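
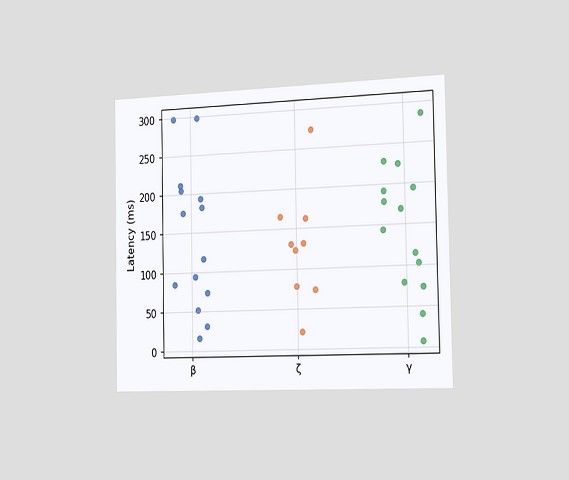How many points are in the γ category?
14

The chart is viewed slightly from the right. Counting the markers in the γ column gives 14.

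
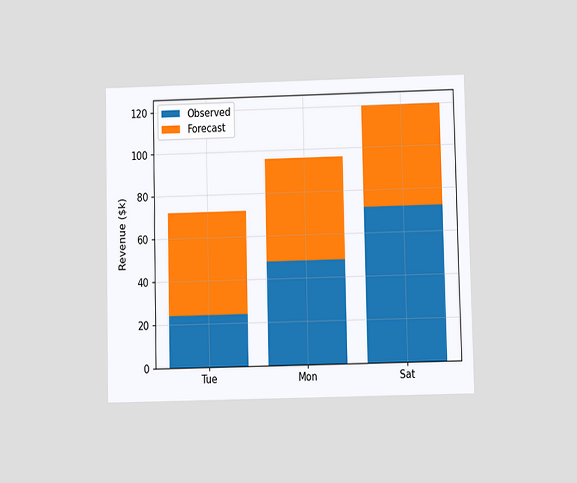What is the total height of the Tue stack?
$72k

The chart is viewed at a slight angle. The Tue stack's top reaches $72k on the y-axis.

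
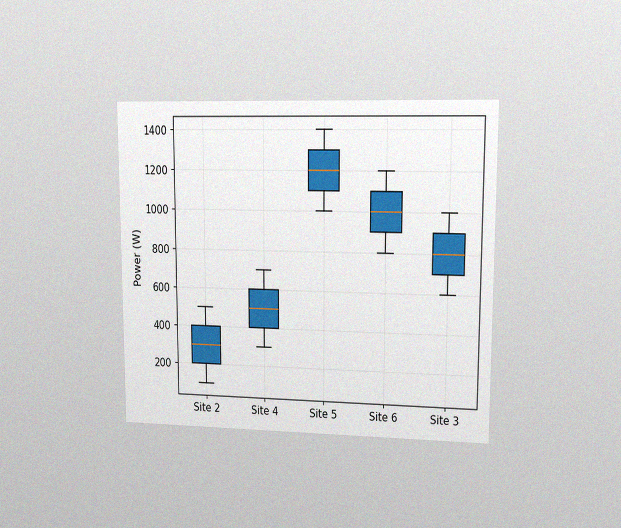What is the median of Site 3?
800W

The chart is viewed at a slight angle, with some photo noise. The median line in the Site 3 box sits at 800W.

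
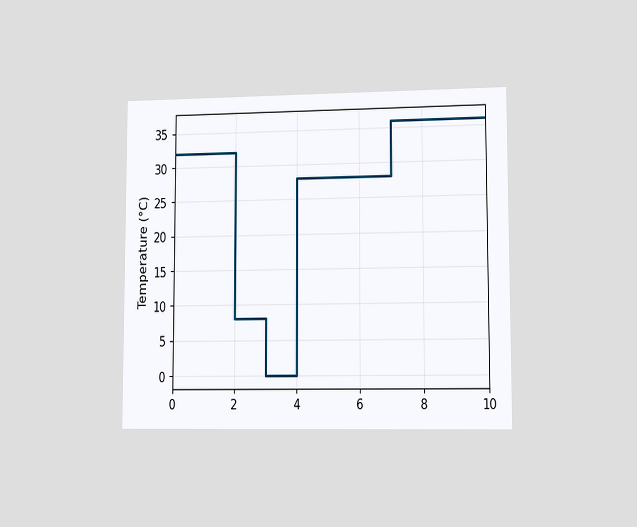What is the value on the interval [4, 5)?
28°C

The chart is viewed at a slight angle. On [4, 5) the step sits at 28°C.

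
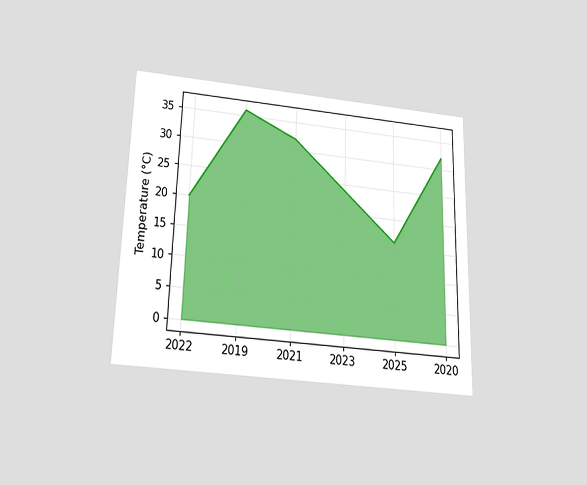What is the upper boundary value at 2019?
36°C

The chart is viewed slightly from below. At 2019 the upper boundary is at 36°C.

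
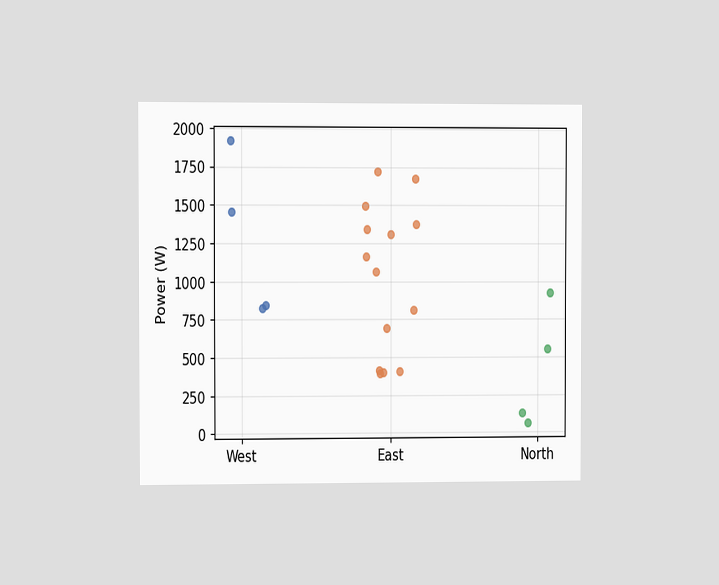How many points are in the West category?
4

The chart is viewed slightly from the left. Counting the markers in the West column gives 4.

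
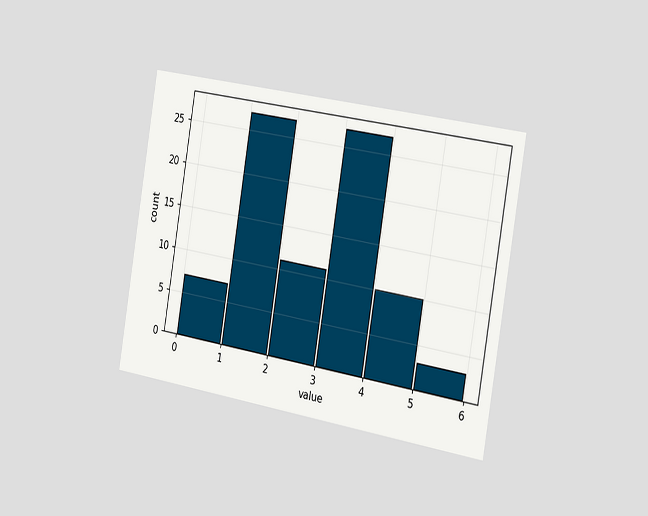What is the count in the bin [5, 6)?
The chart is tilted about 9° clockwise and viewed slightly from the right. The [5, 6) bin has height 3.

3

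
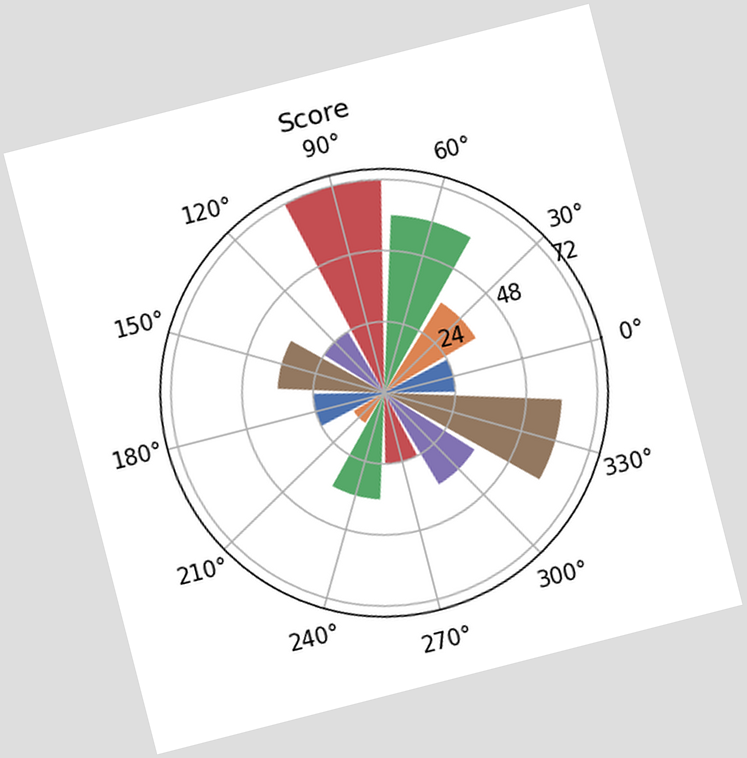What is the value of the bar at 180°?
24

The chart is tilted about 14° counter-clockwise. The bar at 180° reaches 24 on the radial axis.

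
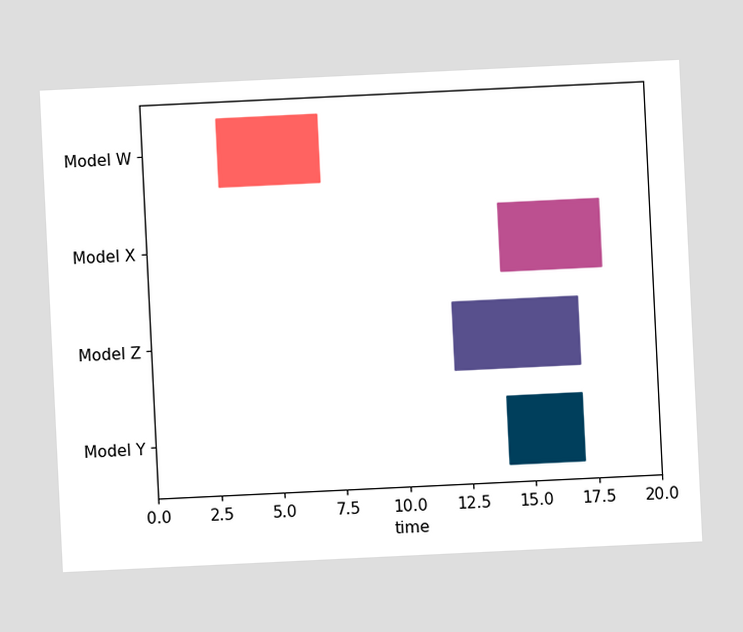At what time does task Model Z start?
12

The chart is tilted about 3° counter-clockwise. The Model Z bar begins at t=12.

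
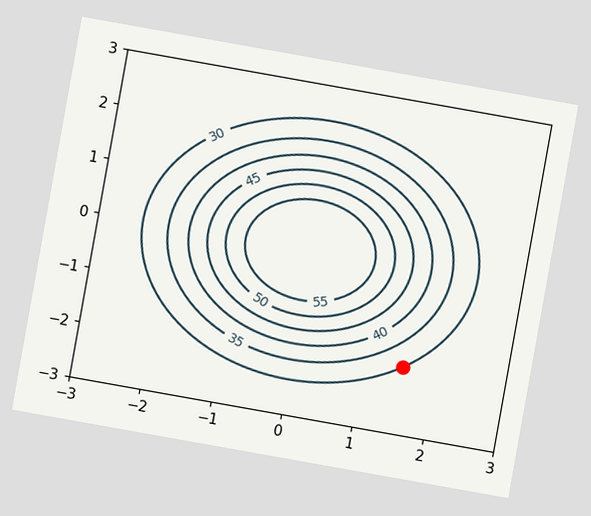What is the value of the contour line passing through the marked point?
The chart is tilted about 10° clockwise. The marked point sits on the contour labelled 30.

30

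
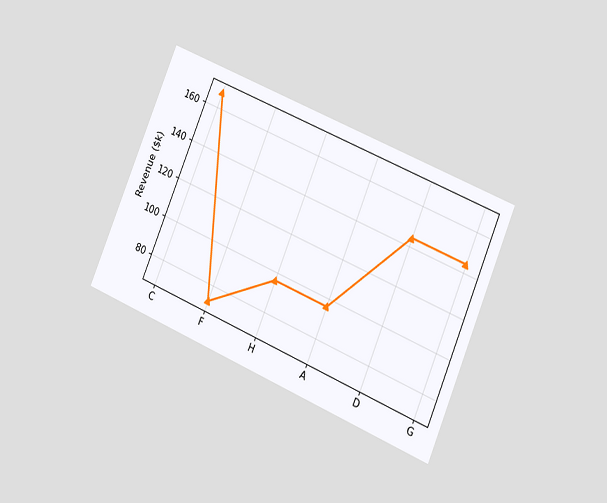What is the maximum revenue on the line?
The chart is tilted about 23° clockwise and viewed at a slight angle. The highest point is at C, and reading across to the y-axis gives $168k.

$168k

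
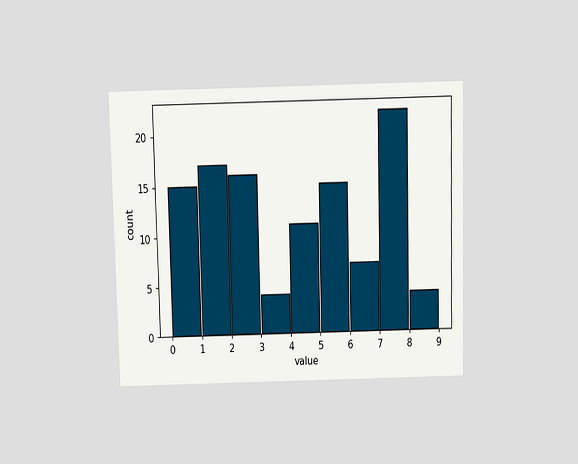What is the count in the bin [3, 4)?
The chart is viewed slightly from above. The [3, 4) bin has height 4.

4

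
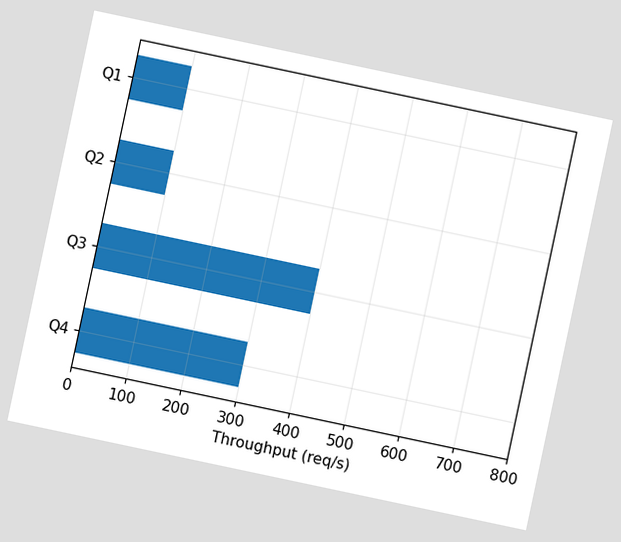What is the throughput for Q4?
The chart is tilted about 12° clockwise. Reading along the chart's x-axis, the Q4 bar reaches 300req/s.

300req/s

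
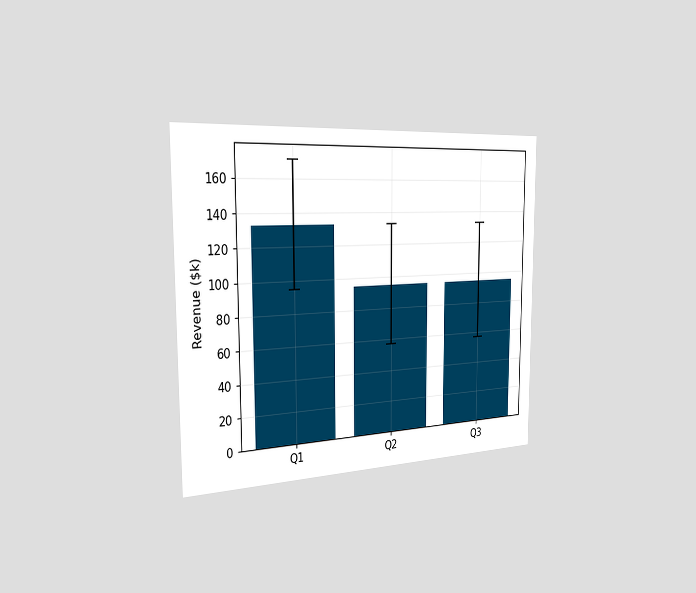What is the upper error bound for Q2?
$133k

The chart is viewed slightly from the left. The Q2 bar's upper whisker reaches $133k.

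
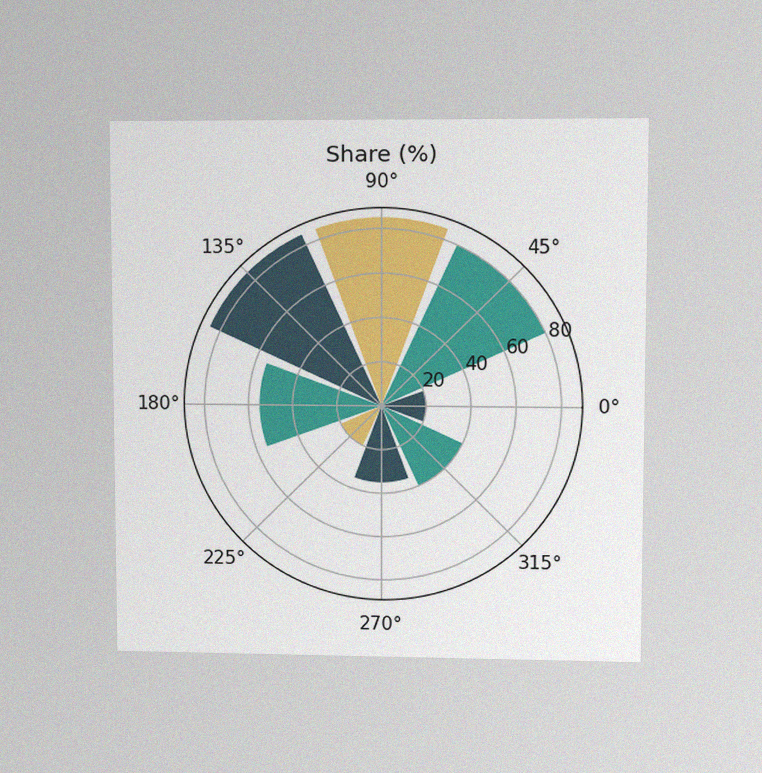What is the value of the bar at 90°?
The chart is viewed at a slight angle, with some photo noise. The bar at 90° reaches 85% on the radial axis.

85%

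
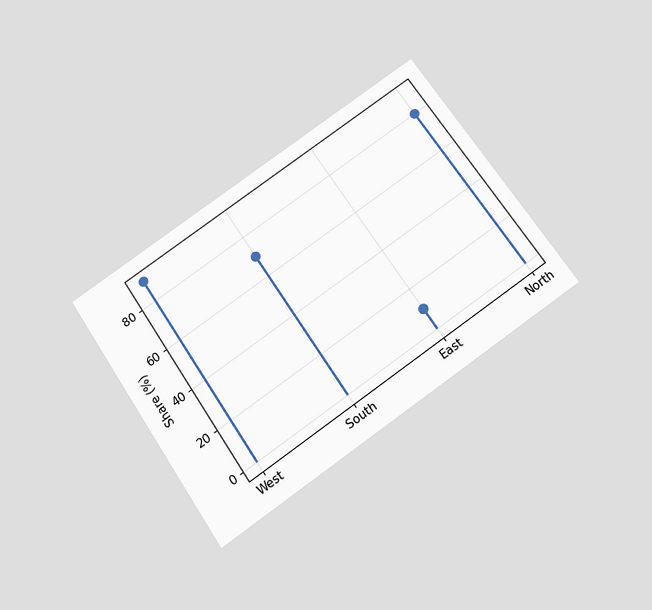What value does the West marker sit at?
90%

The chart is tilted about 34° counter-clockwise and viewed slightly from below. The West marker sits at 90%.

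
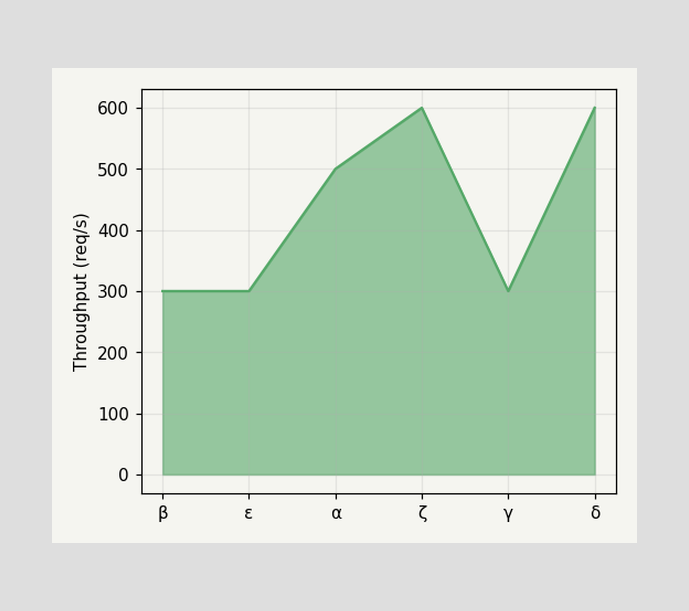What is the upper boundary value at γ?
At γ the upper boundary is at 300req/s.

300req/s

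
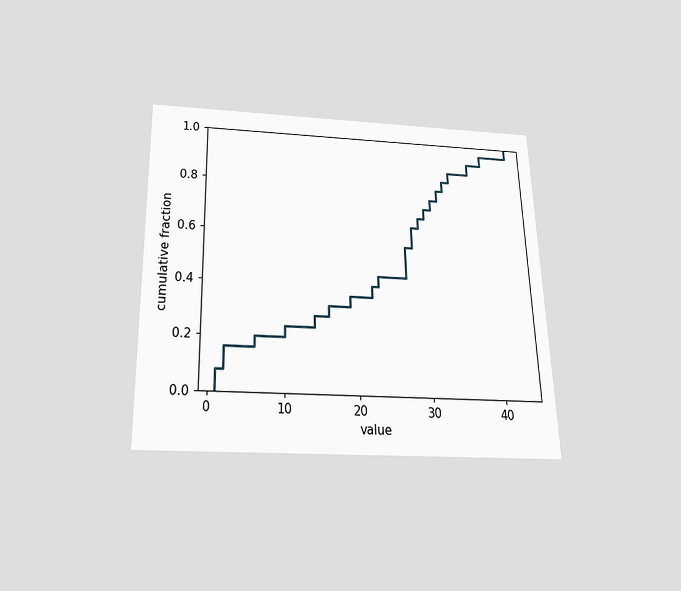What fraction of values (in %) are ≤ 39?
96%

The chart is viewed slightly from below. At x=39 the ECDF step is at 96%.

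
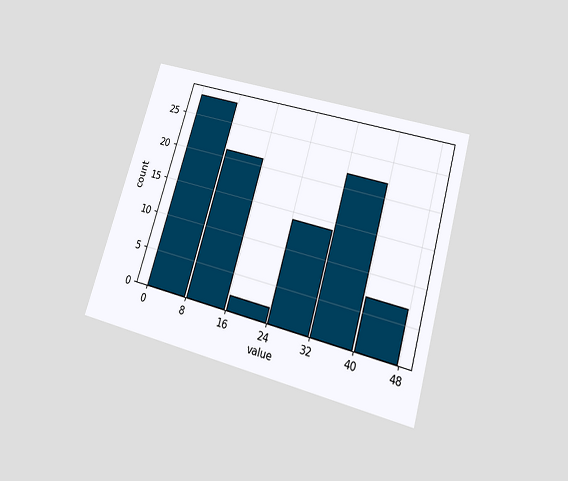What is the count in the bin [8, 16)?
The chart is tilted about 16° clockwise and viewed slightly from below. The [8, 16) bin has height 21.

21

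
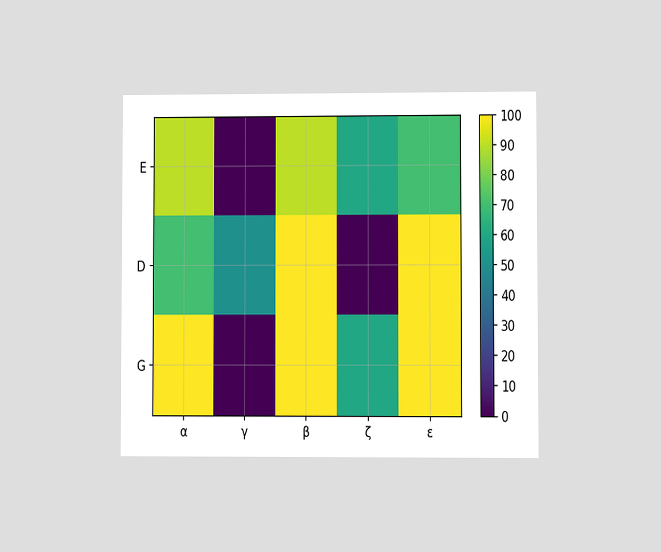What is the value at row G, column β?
The chart is viewed at a slight angle. Matching cell (G, β) against the colorbar gives 100.

100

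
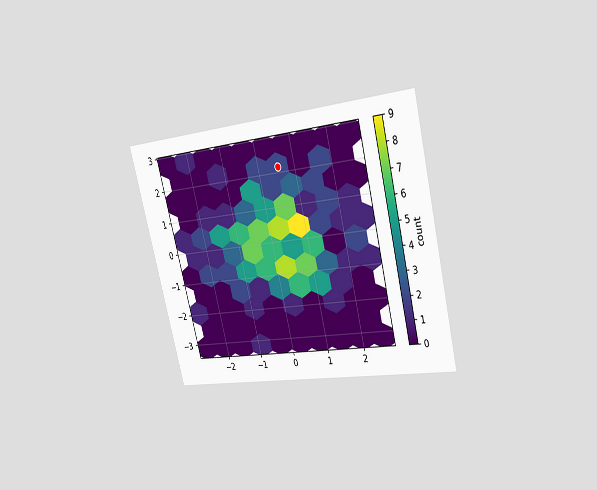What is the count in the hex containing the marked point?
2

The chart is tilted about 14° counter-clockwise and viewed slightly from the right. The marked hex reads 2 on the colorbar.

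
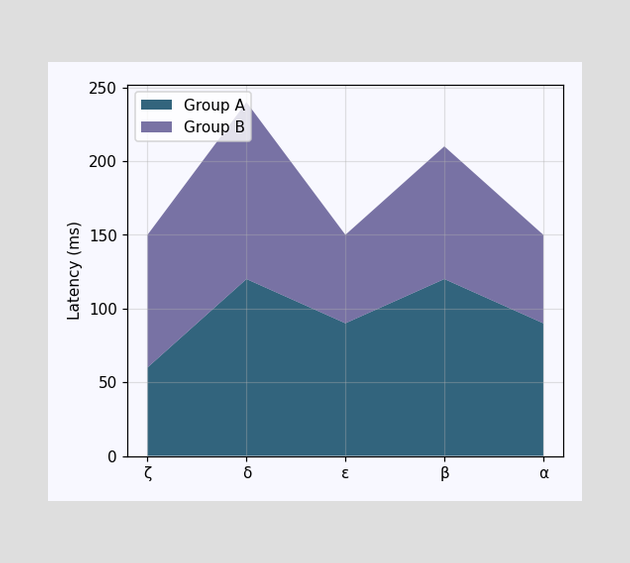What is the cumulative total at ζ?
The stacked total at ζ reaches 150ms.

150ms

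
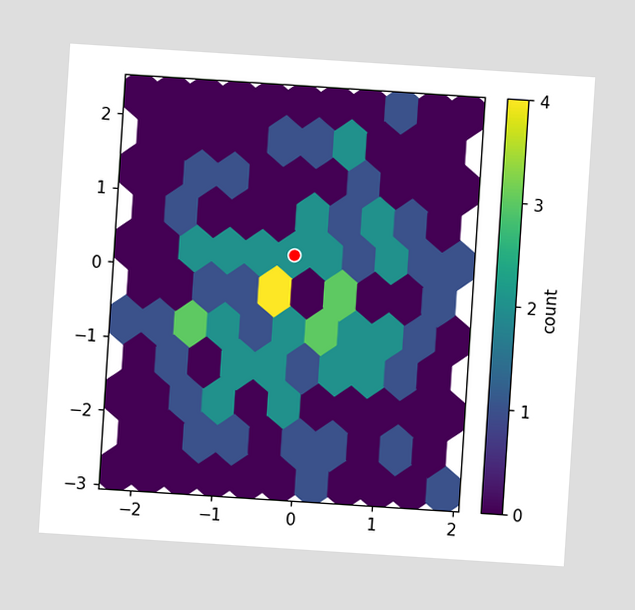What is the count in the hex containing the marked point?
2

The chart is tilted about 4° clockwise. The marked hex reads 2 on the colorbar.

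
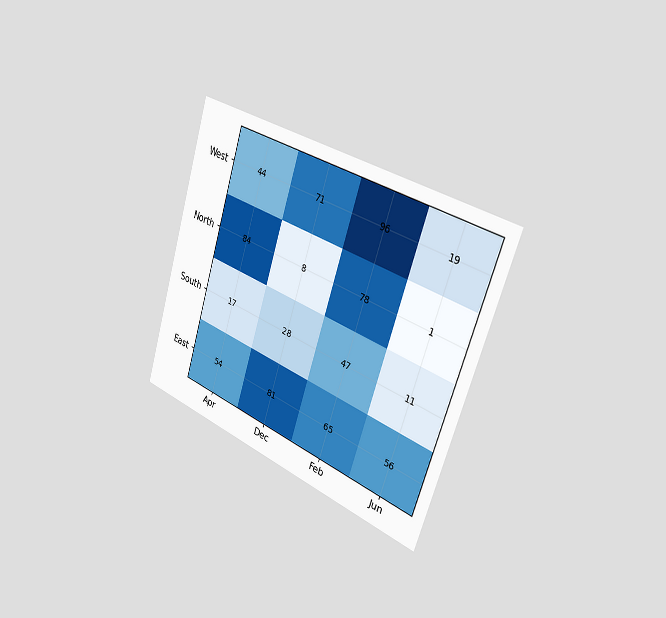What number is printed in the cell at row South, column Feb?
47

The chart is tilted about 18° clockwise and viewed slightly from the right. The (South, Feb) cell reads 47.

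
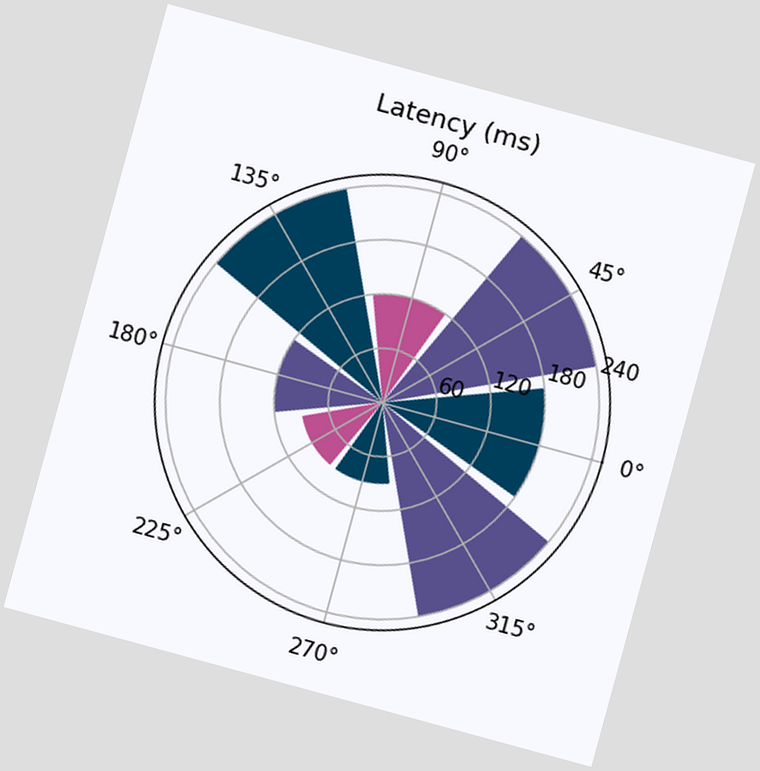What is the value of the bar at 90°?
The chart is tilted about 15° clockwise. The bar at 90° reaches 120ms on the radial axis.

120ms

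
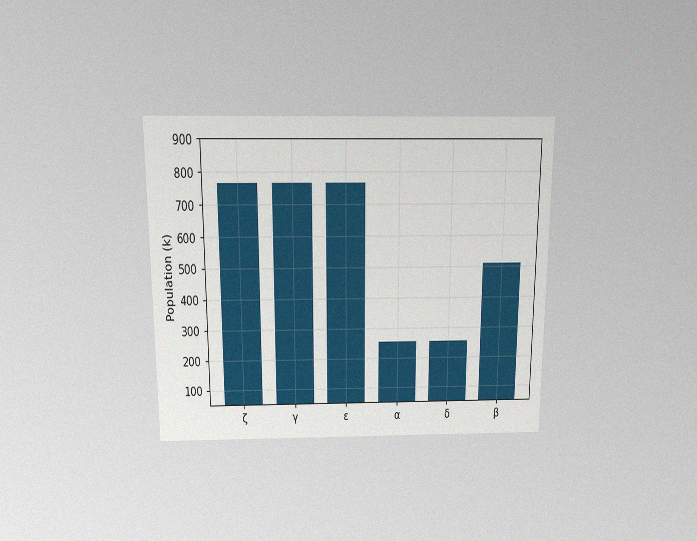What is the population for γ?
765k

The chart is viewed slightly from above, with some photo noise. Reading along the chart's y-axis, the γ bar reaches 765k.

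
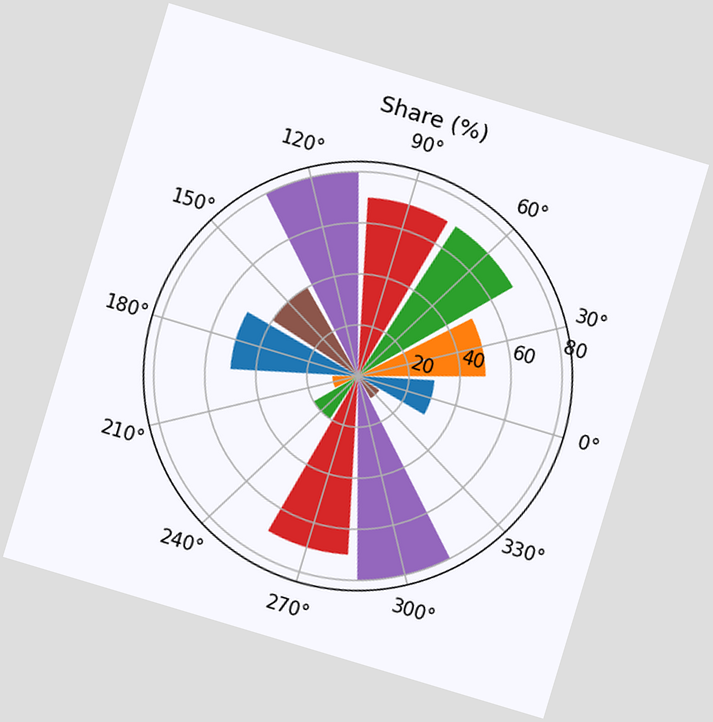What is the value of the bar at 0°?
The chart is tilted about 17° clockwise. The bar at 0° reaches 30% on the radial axis.

30%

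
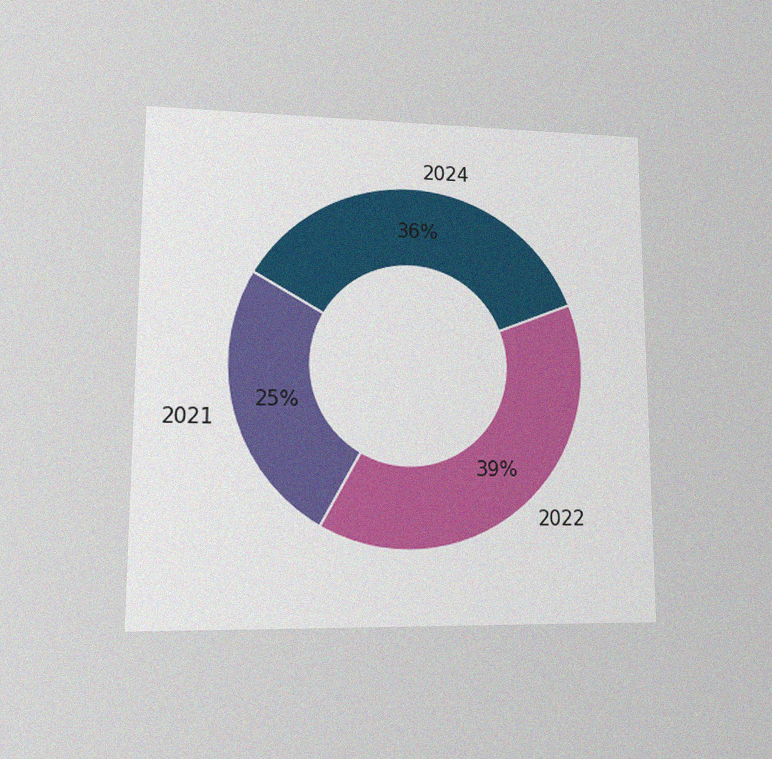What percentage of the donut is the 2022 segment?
39%

The chart is viewed at a slight angle, with some photo noise. The 2022 segment takes up 39% of the ring.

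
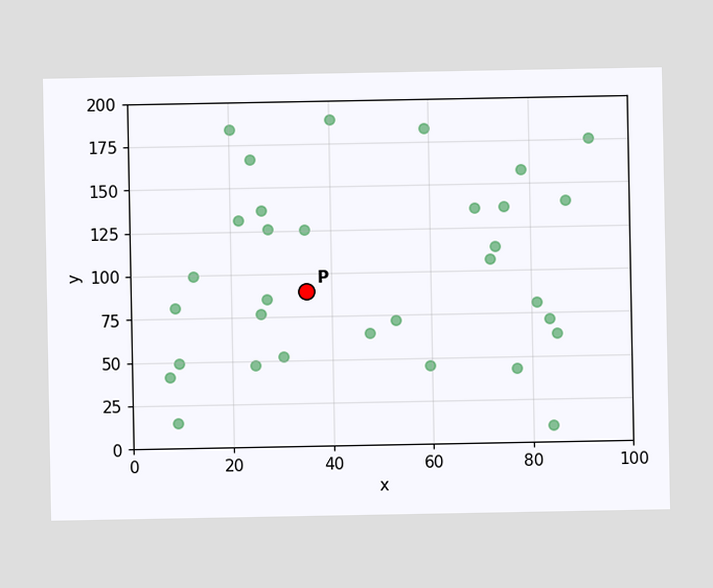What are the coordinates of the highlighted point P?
(35, 90)

Following the gridlines from P to each axis, P sits at (35, 90).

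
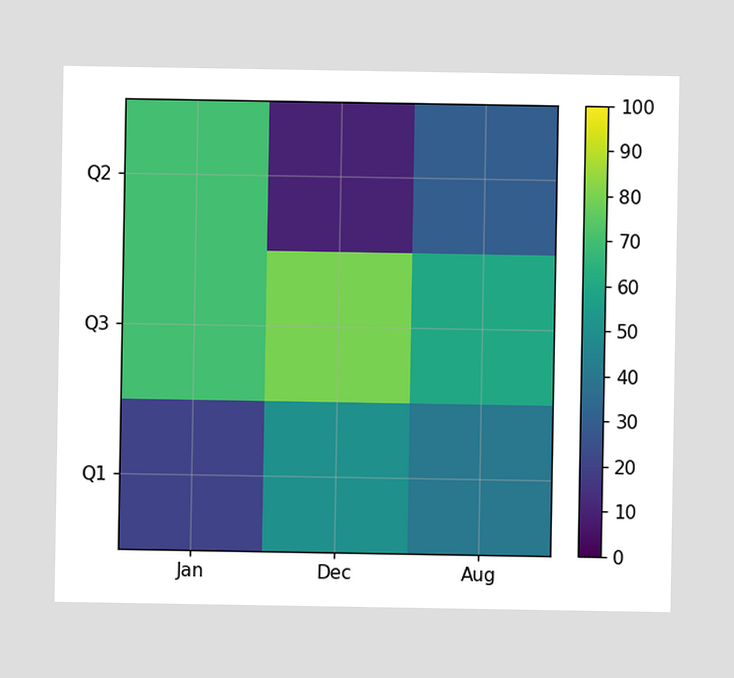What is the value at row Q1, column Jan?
20

Matching cell (Q1, Jan) against the colorbar gives 20.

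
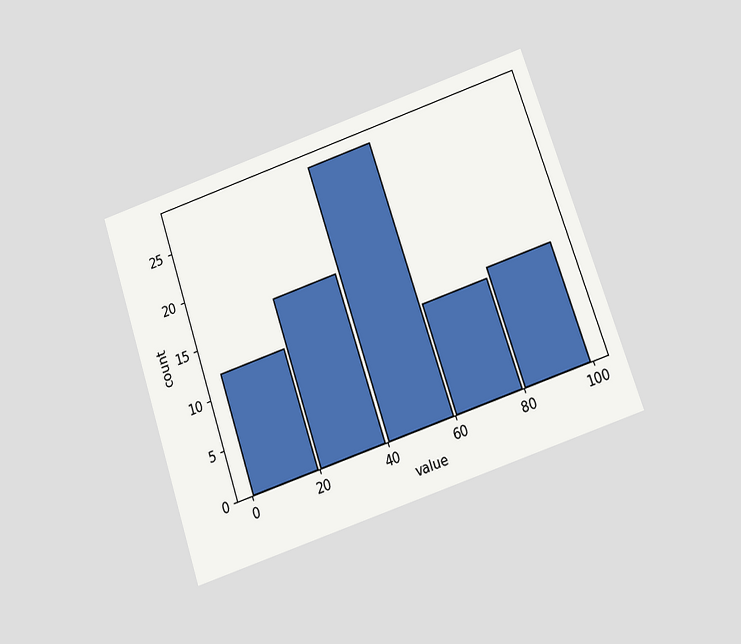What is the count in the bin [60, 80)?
11

The chart is tilted about 19° counter-clockwise and viewed at a slight angle. The [60, 80) bin has height 11.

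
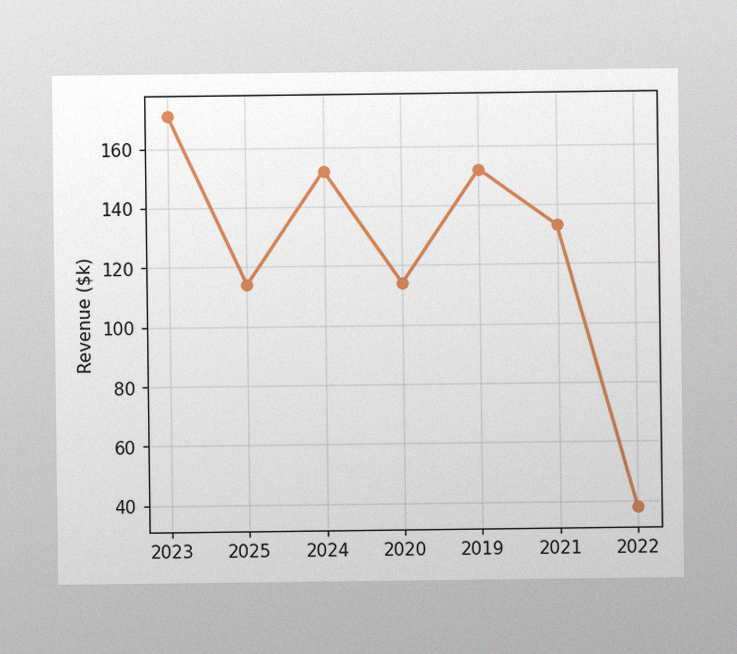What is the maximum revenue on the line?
$171k

The image has some photo noise and uneven lighting. The highest point is at 2023, and reading across to the y-axis gives $171k.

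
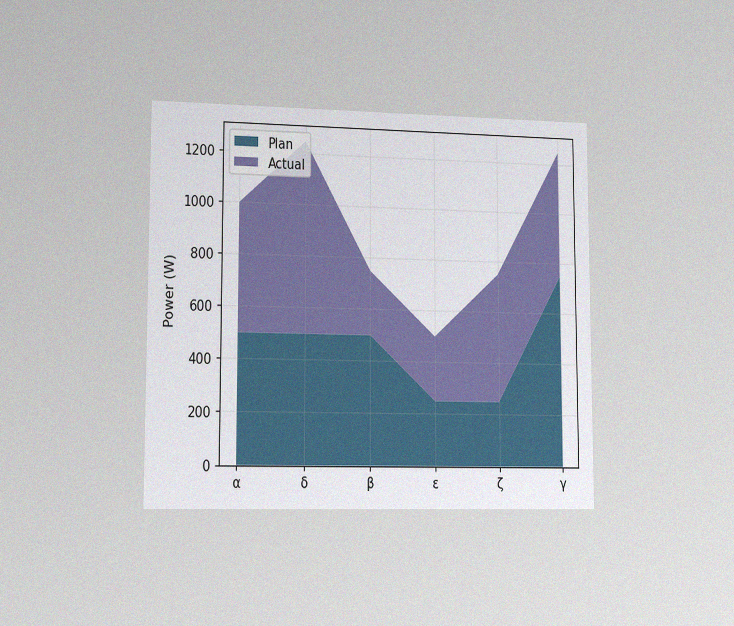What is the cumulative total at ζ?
The chart is viewed slightly from the left, with some photo noise. The stacked total at ζ reaches 750W.

750W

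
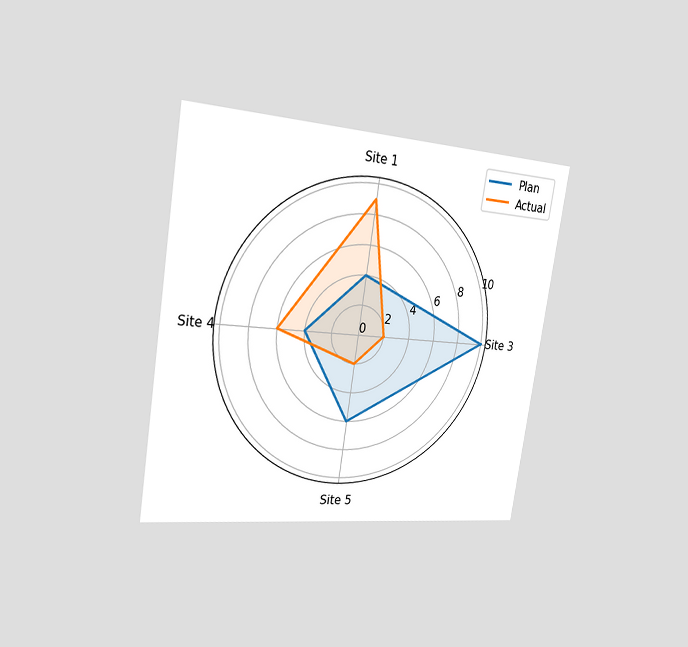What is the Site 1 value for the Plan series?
The chart is tilted about 9° clockwise and viewed slightly from the left. On the Site 1 axis, Plan reaches 4.

4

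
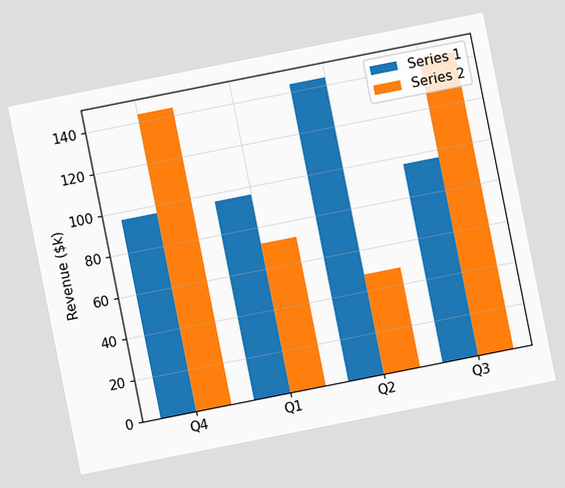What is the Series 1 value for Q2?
The chart is tilted about 11° counter-clockwise. The Series 1 bar at Q2 reaches $144k on the y-axis.

$144k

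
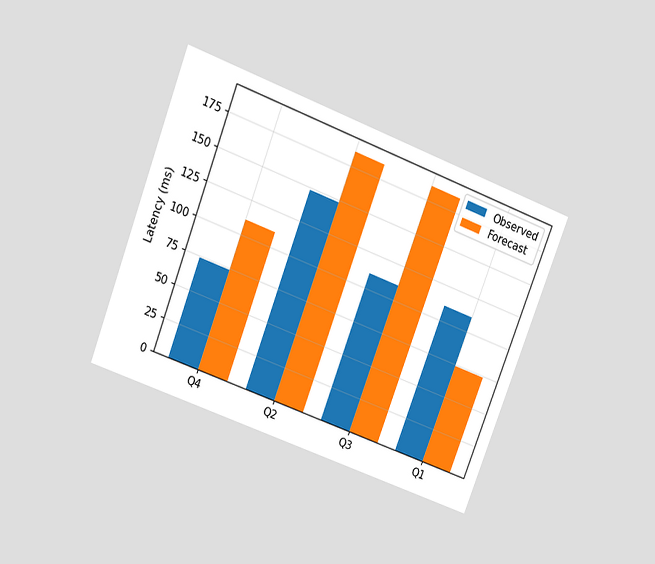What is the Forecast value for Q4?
111ms

The chart is tilted about 21° clockwise and viewed slightly from above. The Forecast bar at Q4 reaches 111ms on the y-axis.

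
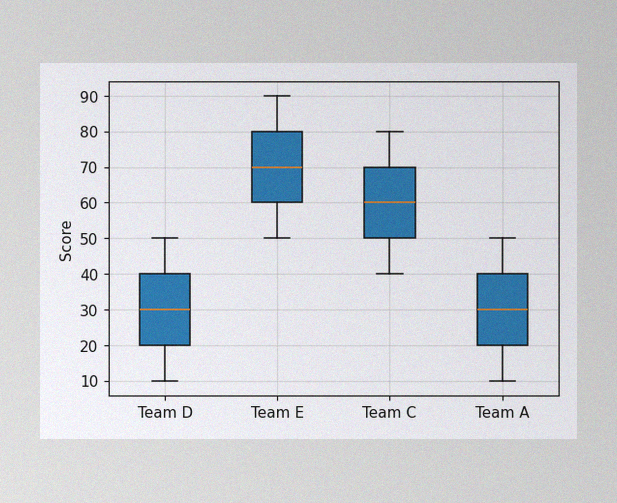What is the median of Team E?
The image has some photo noise and uneven lighting. The median line in the Team E box sits at 70.

70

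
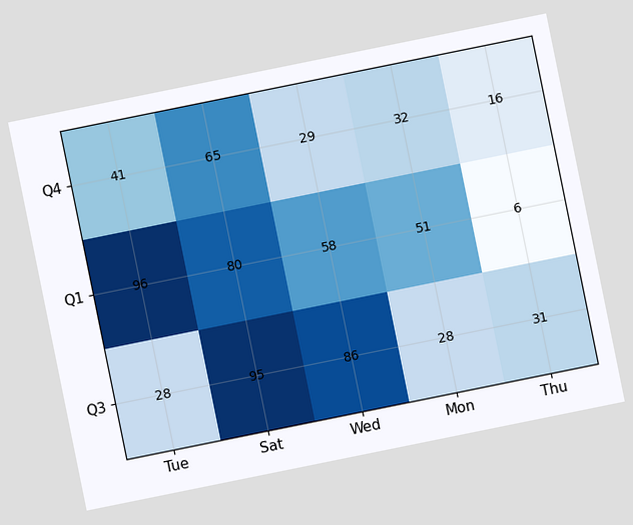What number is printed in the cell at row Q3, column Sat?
95

The chart is tilted about 11° counter-clockwise. The (Q3, Sat) cell reads 95.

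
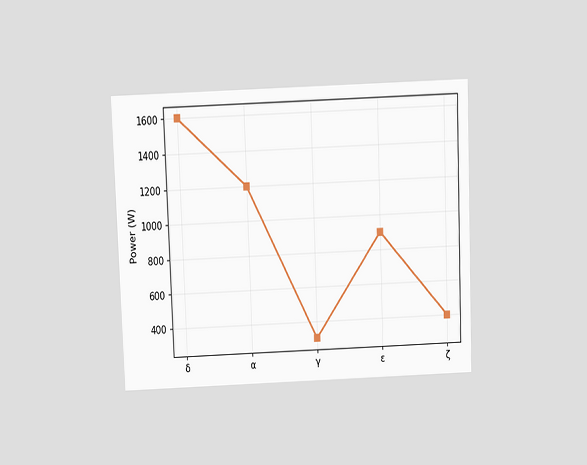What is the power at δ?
The chart is tilted about 2° counter-clockwise and viewed slightly from above. At δ, the line is at 1600W.

1600W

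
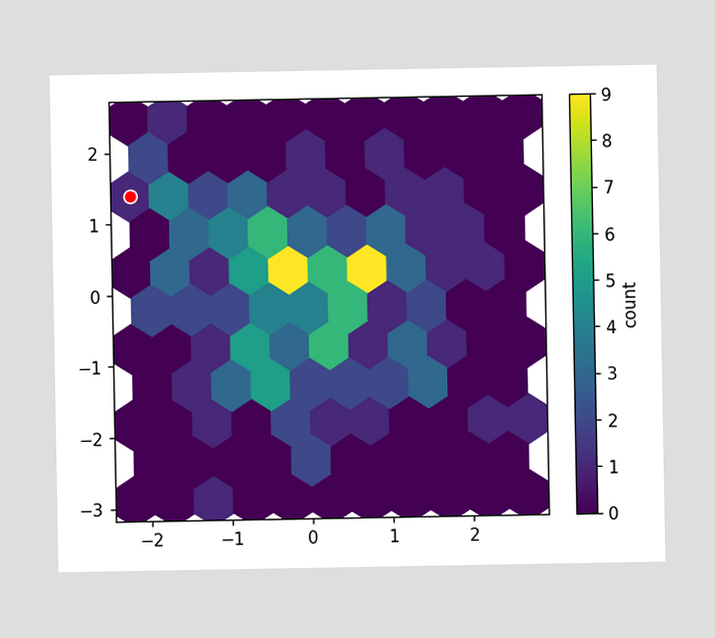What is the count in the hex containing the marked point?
1

The marked hex reads 1 on the colorbar.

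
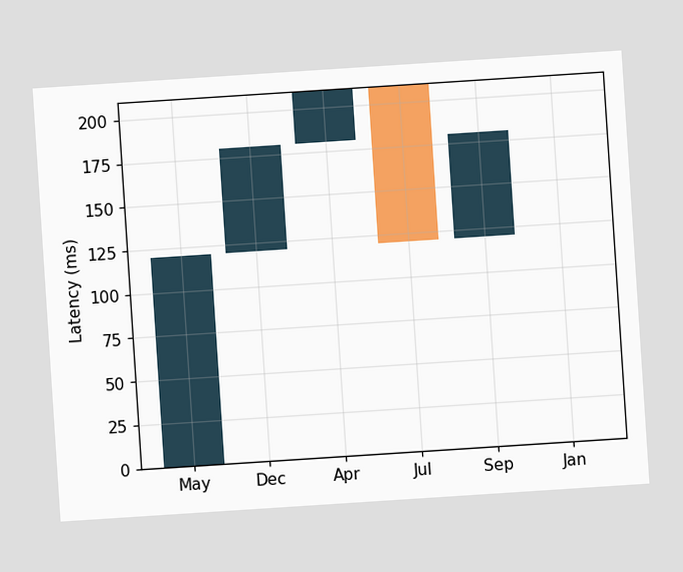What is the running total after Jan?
The chart is tilted about 4° counter-clockwise. After Jan the running total reaches 180ms.

180ms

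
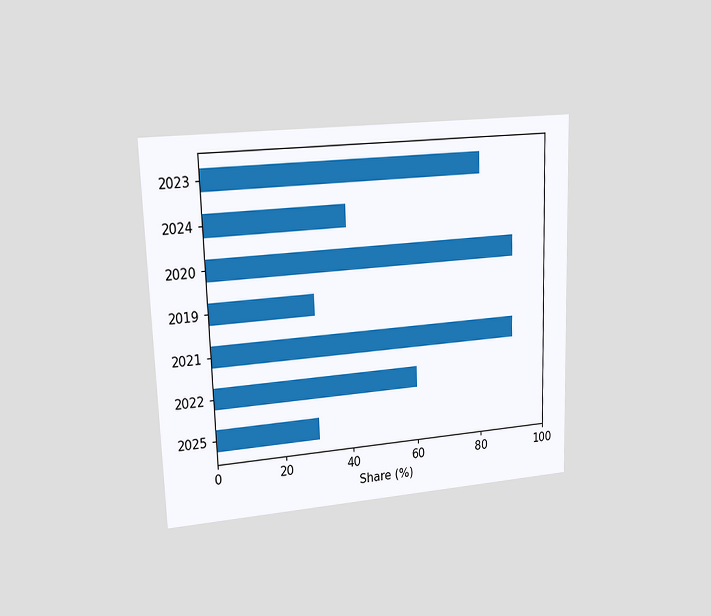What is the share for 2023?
80%

The chart is viewed at a slight angle. Reading along the chart's x-axis, the 2023 bar reaches 80%.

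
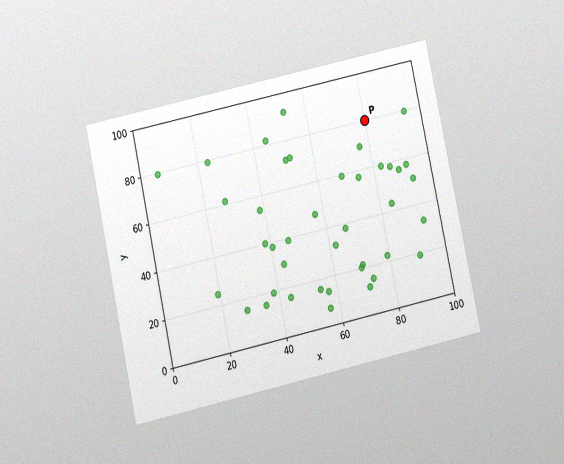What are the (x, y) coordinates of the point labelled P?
The chart is tilted about 12° counter-clockwise and viewed at a slight angle, with some photo noise. Following the gridlines from P to each axis, P sits at (80, 80).

(80, 80)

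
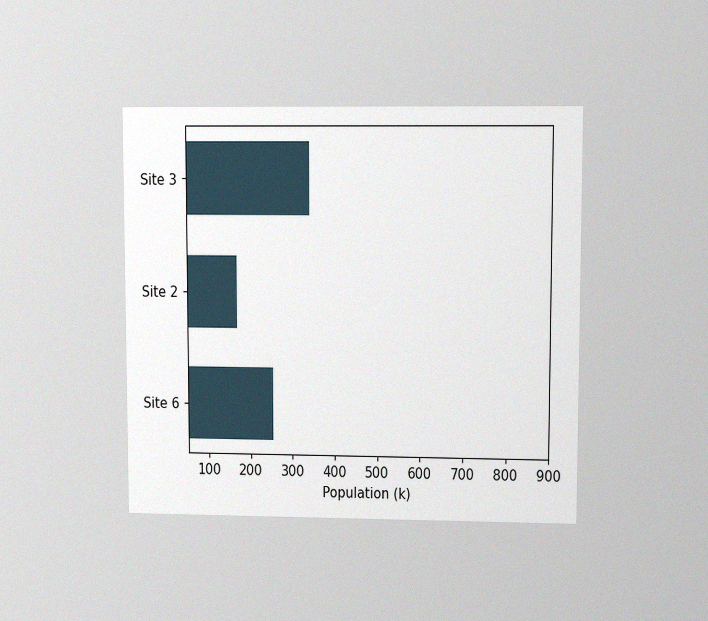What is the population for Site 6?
The chart is viewed at a slight angle, with some photo noise. Reading along the chart's x-axis, the Site 6 bar reaches 255k.

255k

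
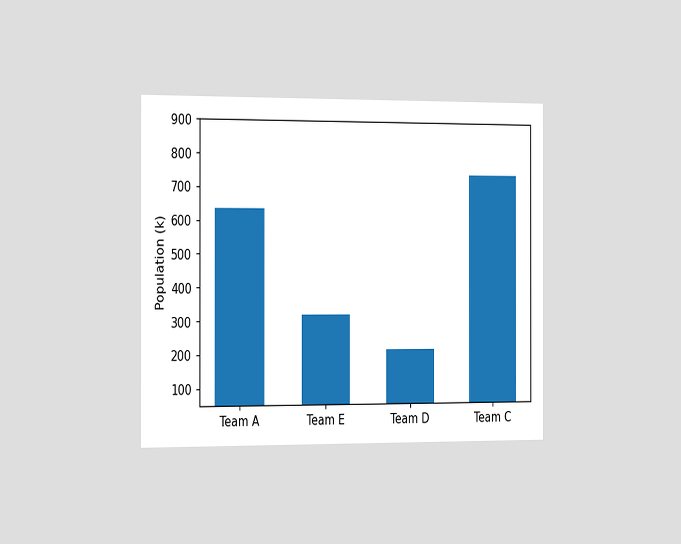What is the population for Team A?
The chart is viewed slightly from the left. Reading along the chart's y-axis, the Team A bar reaches 636k.

636k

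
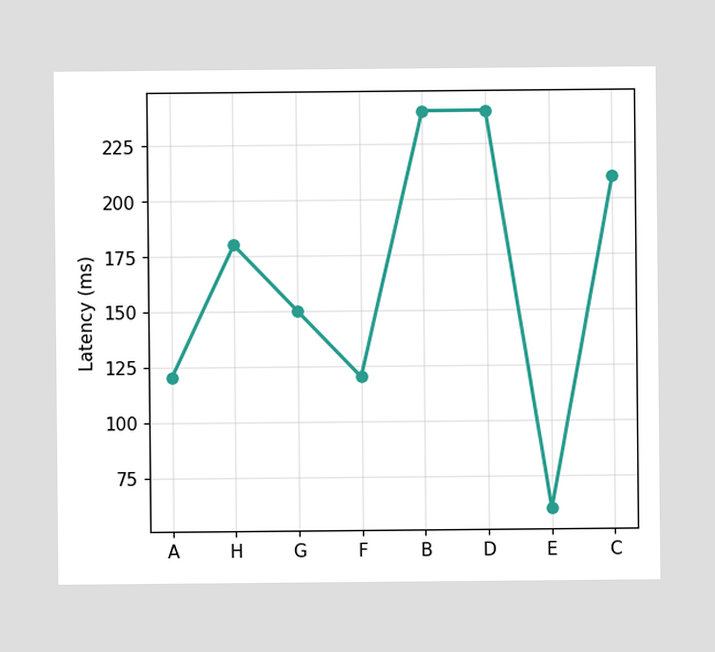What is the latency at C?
At C, the line is at 210ms.

210ms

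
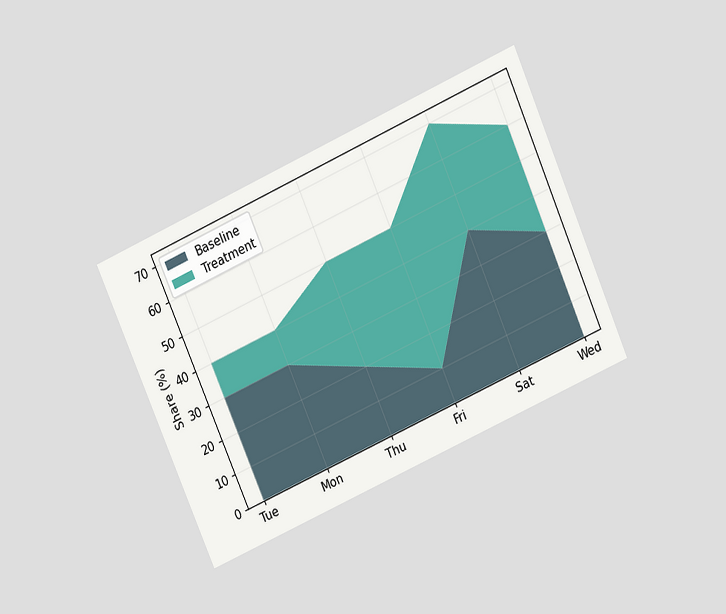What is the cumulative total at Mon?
40%

The chart is tilted about 24° counter-clockwise and viewed slightly from above. The stacked total at Mon reaches 40%.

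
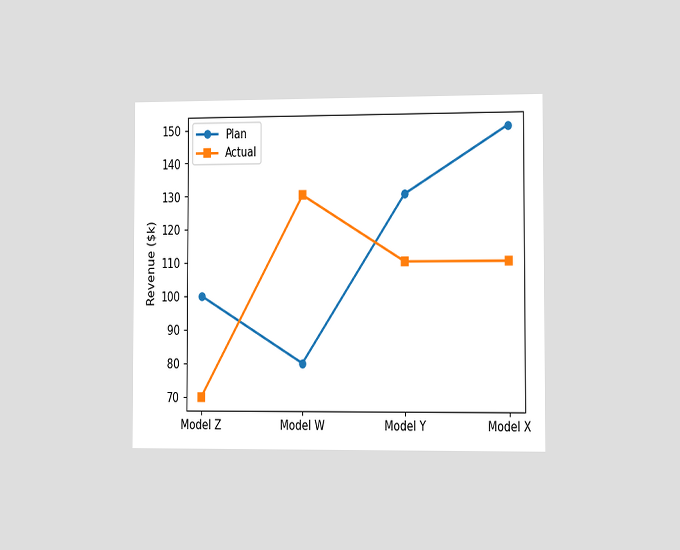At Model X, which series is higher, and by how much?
Plan, by $40k

The chart is viewed slightly from the right. At Model X, Plan sits above the other line by $40k.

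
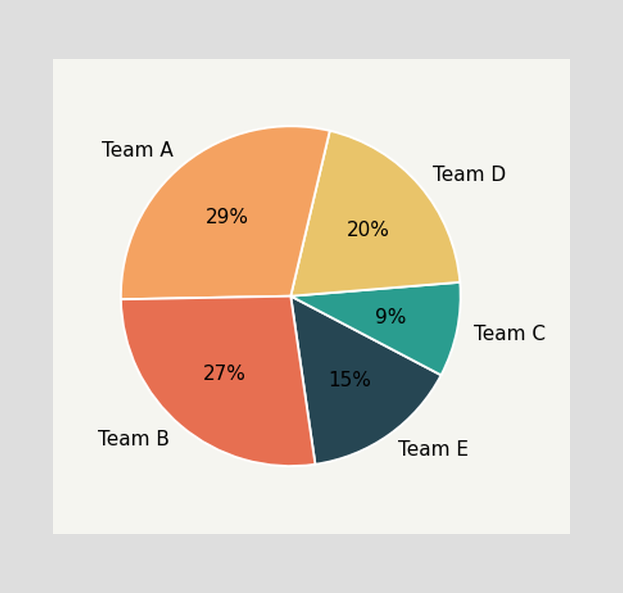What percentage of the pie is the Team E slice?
The Team E slice takes up 15% of the pie.

15%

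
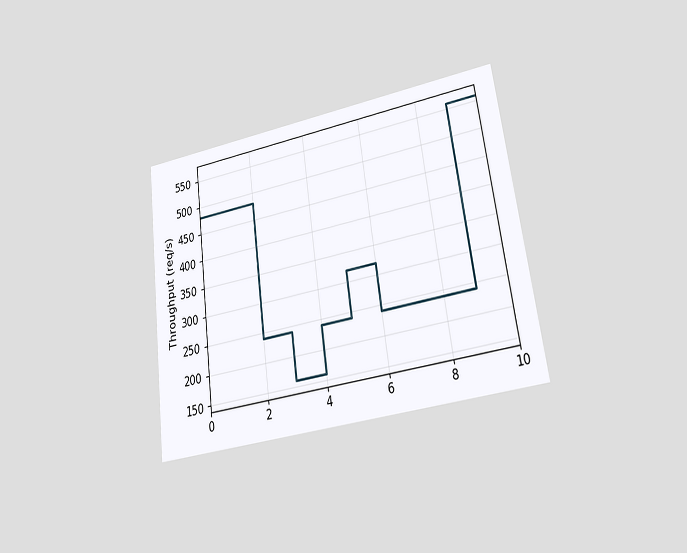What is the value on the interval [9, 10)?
560req/s

The chart is tilted about 8° counter-clockwise and viewed at a slight angle. On [9, 10) the step sits at 560req/s.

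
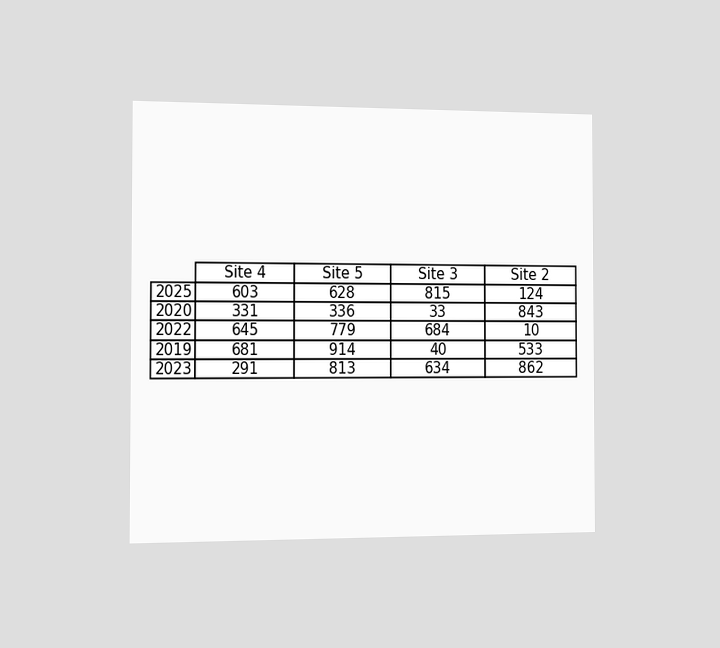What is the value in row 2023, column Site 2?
862

The chart is viewed slightly from the left. The (2023, Site 2) cell reads 862.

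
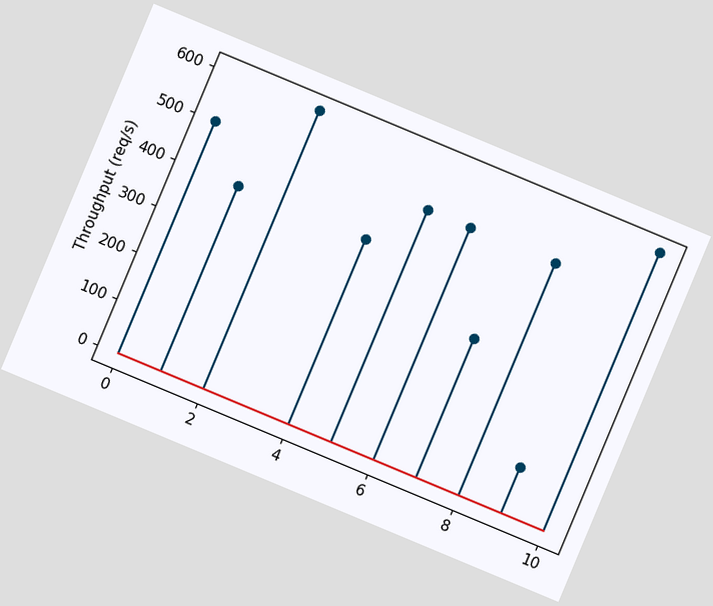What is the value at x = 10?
The chart is tilted about 23° clockwise. The stem at x=10 reaches 600req/s.

600req/s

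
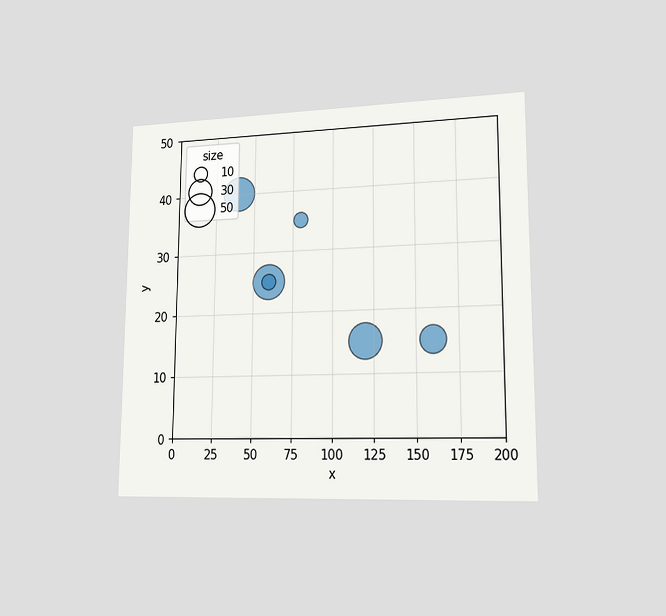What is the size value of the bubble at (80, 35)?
The chart is viewed slightly from the right. Matching the bubble at (80, 35) against the size legend gives 10.

10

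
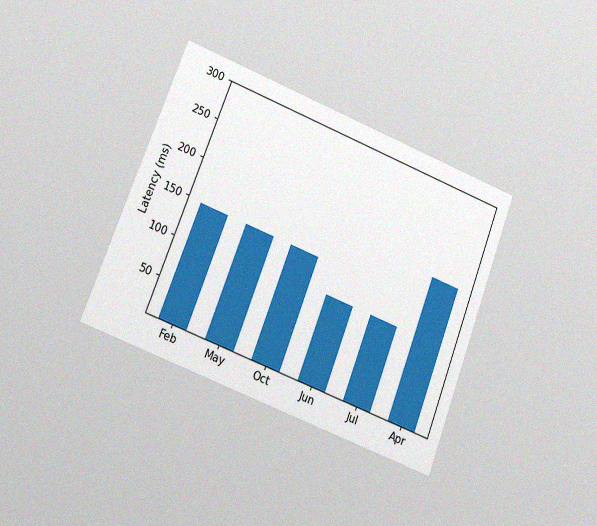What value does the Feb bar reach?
The chart is tilted about 21° clockwise and viewed at a slight angle, with some photo noise. Reading along the chart's y-axis, the Feb bar reaches 148ms.

148ms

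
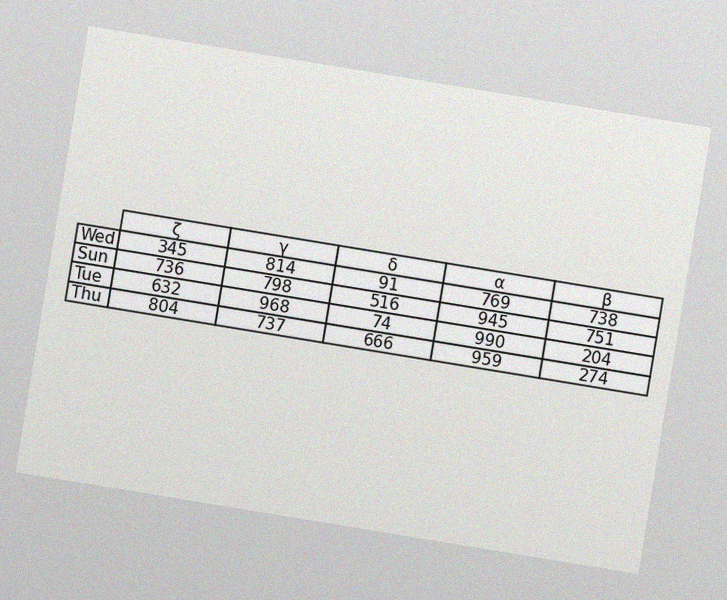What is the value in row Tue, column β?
204

The chart is tilted about 9° clockwise, with some photo noise. The (Tue, β) cell reads 204.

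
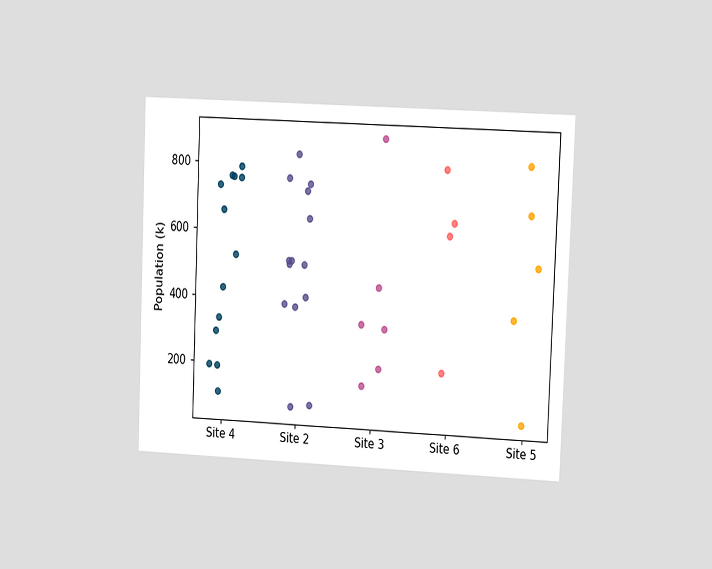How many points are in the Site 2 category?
The chart is tilted about 2° clockwise and viewed at a slight angle. Counting the markers in the Site 2 column gives 14.

14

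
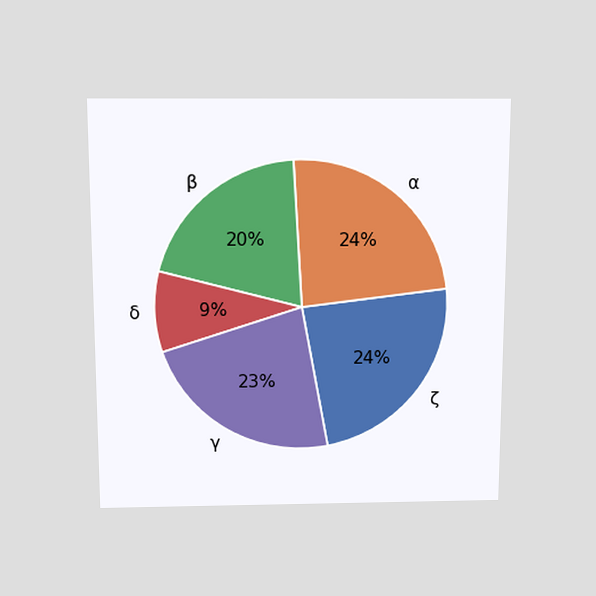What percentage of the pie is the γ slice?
The chart is viewed slightly from above. The γ slice takes up 23% of the pie.

23%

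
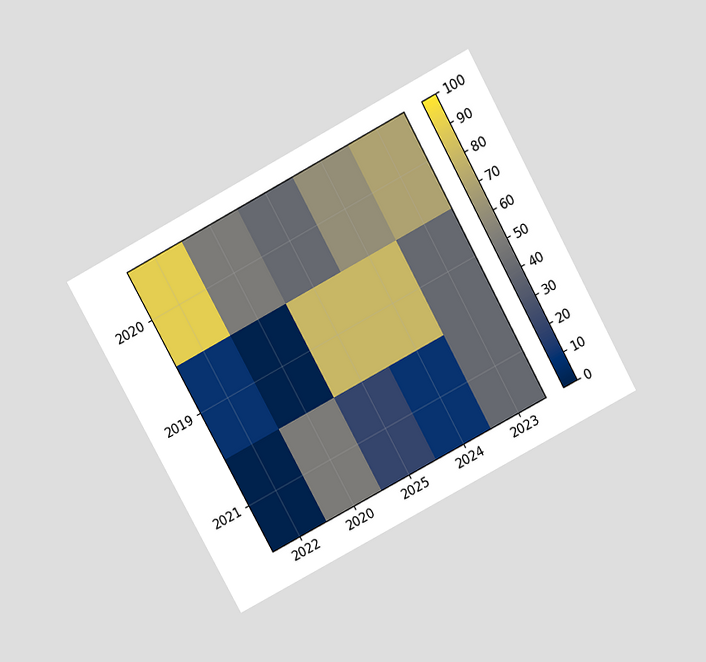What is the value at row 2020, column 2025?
The chart is tilted about 28° counter-clockwise and viewed slightly from above. Matching cell (2020, 2025) against the colorbar gives 40.

40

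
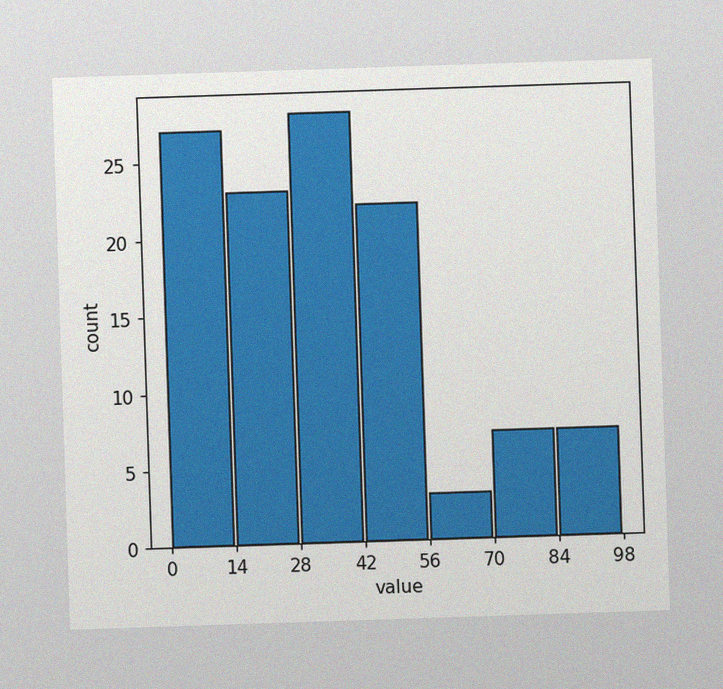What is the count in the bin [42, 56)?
22

The image has some photo noise and uneven lighting. The [42, 56) bin has height 22.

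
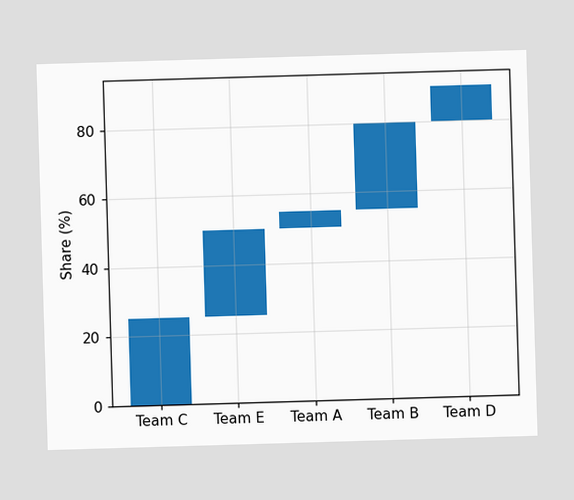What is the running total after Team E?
After Team E the running total reaches 50%.

50%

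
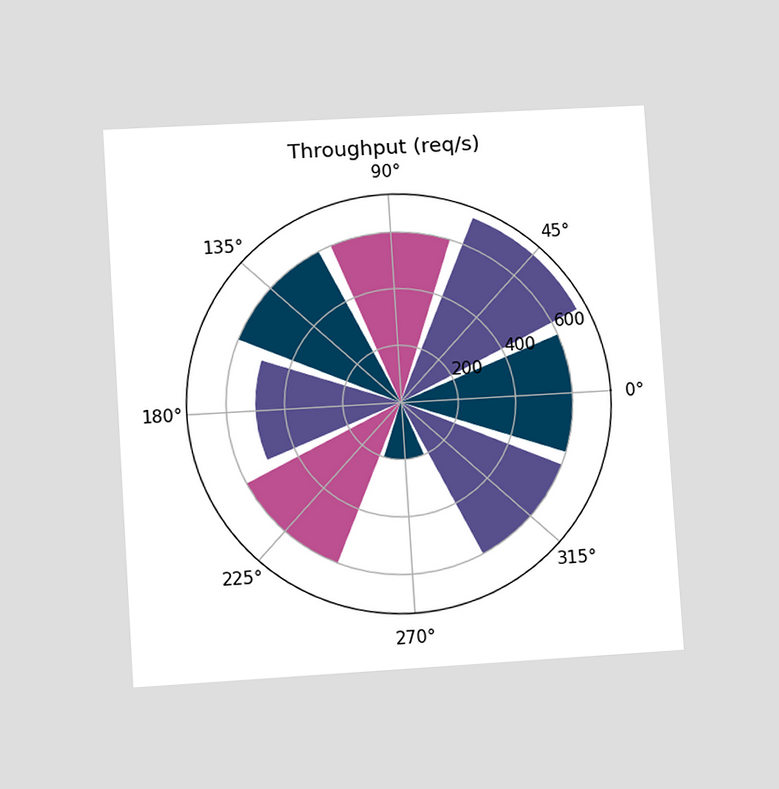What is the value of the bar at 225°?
600req/s

The chart is tilted about 4° counter-clockwise and viewed at a slight angle. The bar at 225° reaches 600req/s on the radial axis.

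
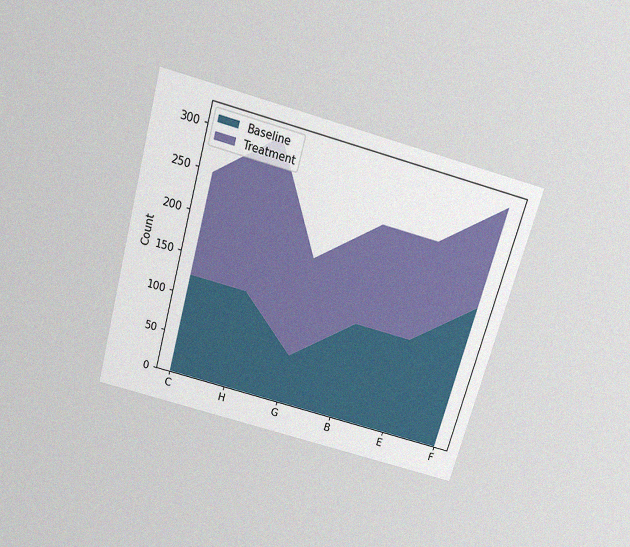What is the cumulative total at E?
248

The chart is tilted about 16° clockwise and viewed slightly from above, with some photo noise. The stacked total at E reaches 248.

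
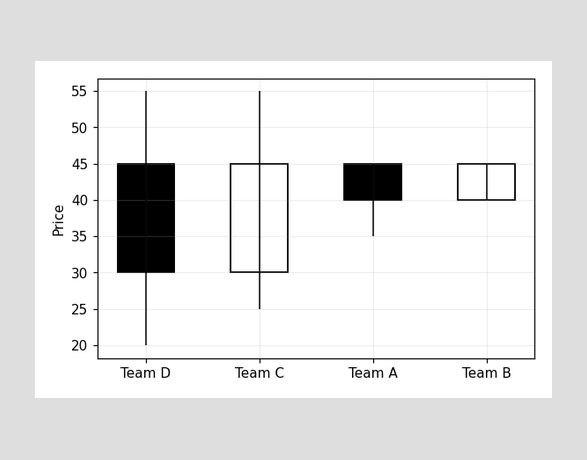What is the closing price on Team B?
The Team B candle closes at 45.

45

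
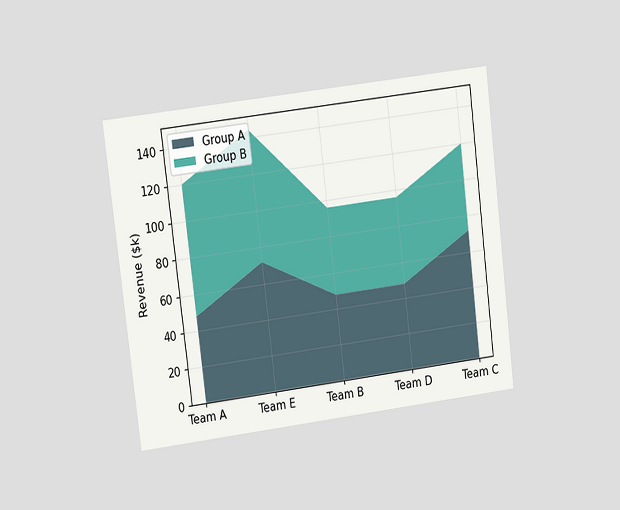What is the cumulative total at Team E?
$144k

The chart is tilted about 7° counter-clockwise and viewed at a slight angle. The stacked total at Team E reaches $144k.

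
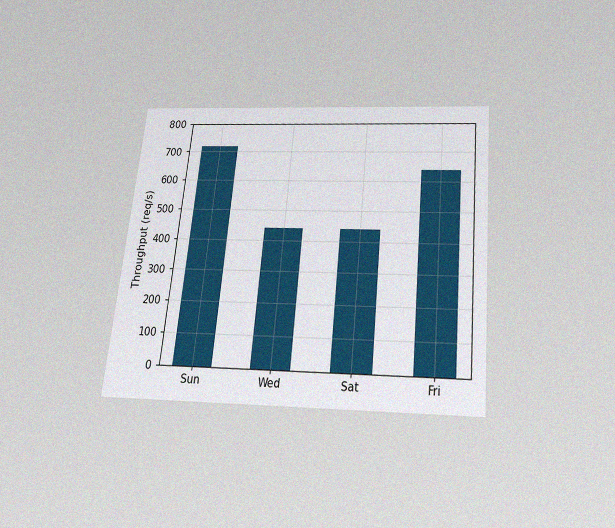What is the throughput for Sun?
720req/s

The chart is tilted about 6° clockwise and viewed slightly from below, with some photo noise. Reading along the chart's y-axis, the Sun bar reaches 720req/s.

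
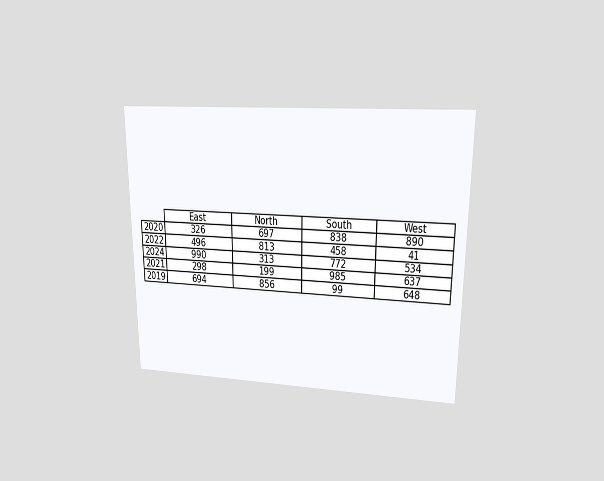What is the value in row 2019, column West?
648

The chart is viewed at a slight angle. The (2019, West) cell reads 648.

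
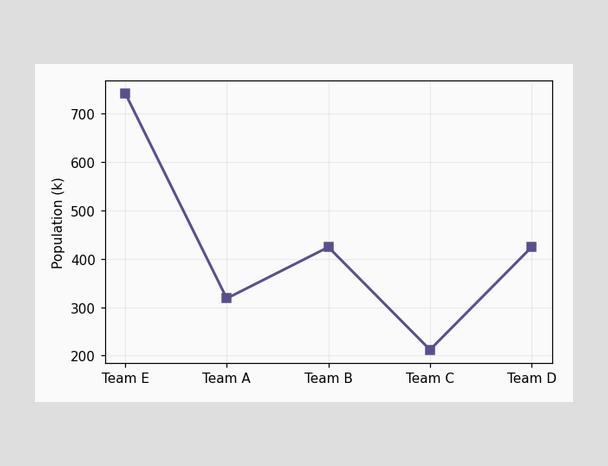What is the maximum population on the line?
742k

The highest point is at Team E, and reading across to the y-axis gives 742k.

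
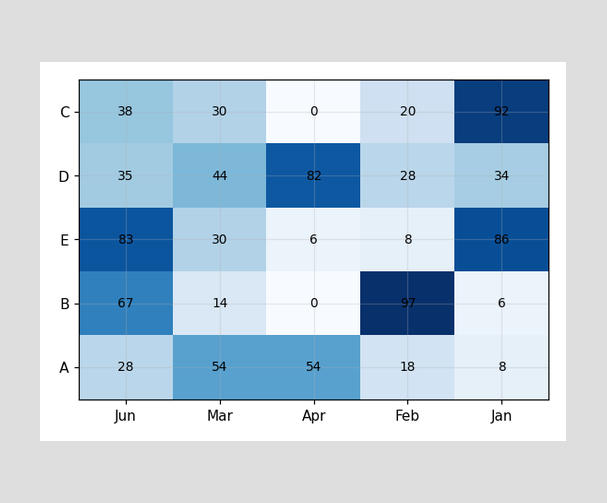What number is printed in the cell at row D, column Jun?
The (D, Jun) cell reads 35.

35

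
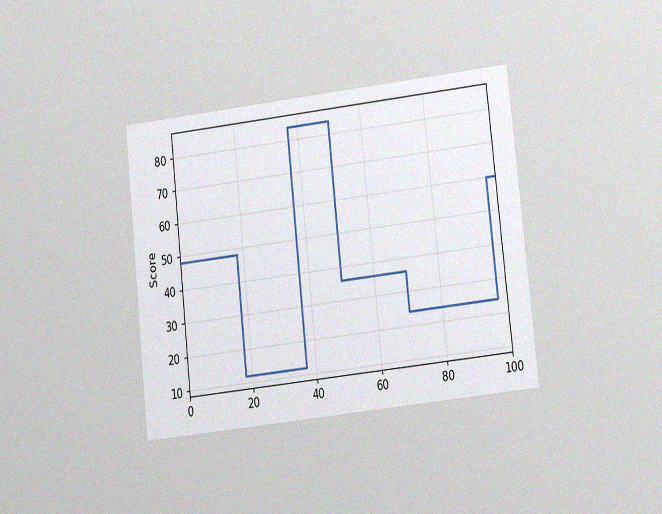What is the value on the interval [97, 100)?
The chart is tilted about 6° counter-clockwise and viewed at a slight angle, with some photo noise. On [97, 100) the step sits at 60.

60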